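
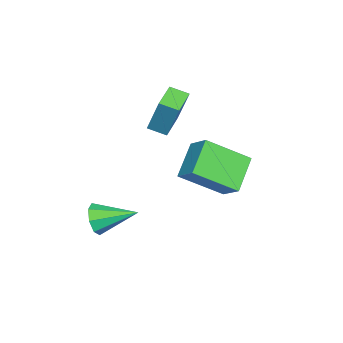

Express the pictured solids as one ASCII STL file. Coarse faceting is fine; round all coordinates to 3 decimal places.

solid 
facet normal 0.119 -0.940 -0.320
outer loop
vertex 2.37 -3.99 -3.971
vertex 2.019 -4.265 -3.295
vertex 1.756 -4.048 -4.029
endloop
endfacet
facet normal 0.009 0.658 -0.753
outer loop
vertex 2.37 -3.99 -3.971
vertex 1.756 -4.048 -4.029
vertex 1.801 -2.535 -2.705
endloop
endfacet
facet normal 0.119 -0.940 -0.320
outer loop
vertex 1.756 -4.048 -4.029
vertex 2.019 -4.265 -3.295
vertex 1.296 -4.233 -3.657
endloop
endfacet
facet normal -0.656 0.508 -0.558
outer loop
vertex 1.756 -4.048 -4.029
vertex 1.296 -4.233 -3.657
vertex 1.801 -2.535 -2.705
endloop
endfacet
facet normal 0.118 -0.940 -0.319
outer loop
vertex 1.296 -4.233 -3.657
vertex 2.019 -4.265 -3.295
vertex 1.259 -4.436 -3.073
endloop
endfacet
facet normal -0.963 0.268 0.032
outer loop
vertex 1.296 -4.233 -3.657
vertex 1.259 -4.436 -3.073
vertex 1.801 -2.535 -2.705
endloop
endfacet
facet normal 0.118 -0.940 -0.319
outer loop
vertex 1.259 -4.436 -3.073
vertex 2.019 -4.265 -3.295
vertex 1.668 -4.539 -2.618
endloop
endfacet
facet normal -0.733 0.078 0.676
outer loop
vertex 1.259 -4.436 -3.073
vertex 1.668 -4.539 -2.618
vertex 1.801 -2.535 -2.705
endloop
endfacet
facet normal 0.117 -0.940 -0.320
outer loop
vertex 1.668 -4.539 -2.618
vertex 2.019 -4.265 -3.295
vertex 2.283 -4.482 -2.56
endloop
endfacet
facet normal -0.098 0.050 0.994
outer loop
vertex 1.668 -4.539 -2.618
vertex 2.283 -4.482 -2.56
vertex 1.801 -2.535 -2.705
endloop
endfacet
facet normal 0.119 -0.940 -0.320
outer loop
vertex 2.283 -4.482 -2.56
vertex 2.019 -4.265 -3.295
vertex 2.743 -4.297 -2.932
endloop
endfacet
facet normal 0.566 0.200 0.800
outer loop
vertex 2.283 -4.482 -2.56
vertex 2.743 -4.297 -2.932
vertex 1.801 -2.535 -2.705
endloop
endfacet
facet normal 0.119 -0.940 -0.321
outer loop
vertex 2.743 -4.297 -2.932
vertex 2.019 -4.265 -3.295
vertex 2.779 -4.093 -3.516
endloop
endfacet
facet normal 0.874 0.440 0.208
outer loop
vertex 2.743 -4.297 -2.932
vertex 2.779 -4.093 -3.516
vertex 1.801 -2.535 -2.705
endloop
endfacet
facet normal 0.120 -0.940 -0.320
outer loop
vertex 2.779 -4.093 -3.516
vertex 2.019 -4.265 -3.295
vertex 2.37 -3.99 -3.971
endloop
endfacet
facet normal 0.643 0.630 -0.435
outer loop
vertex 2.779 -4.093 -3.516
vertex 2.37 -3.99 -3.971
vertex 1.801 -2.535 -2.705
endloop
endfacet
facet normal -0.983 0.046 0.179
outer loop
vertex -1.687 -2.233 2.719
vertex -1.7 -1.392 2.429
vertex -2.037 -2.846 0.954
endloop
endfacet
facet normal 0.015 -0.945 0.325
outer loop
vertex -0.7 -2.908 0.711
vertex -1.687 -2.233 2.719
vertex -2.037 -2.846 0.954
endloop
endfacet
facet normal -0.983 0.046 0.179
outer loop
vertex -2.037 -2.846 0.954
vertex -1.7 -1.392 2.429
vertex -2.05 -2.004 0.665
endloop
endfacet
facet normal -0.184 -0.322 -0.929
outer loop
vertex -2.05 -2.004 0.665
vertex -0.7 -2.908 0.711
vertex -2.037 -2.846 0.954
endloop
endfacet
facet normal 0.184 0.323 0.928
outer loop
vertex -1.687 -2.233 2.719
vertex -0.363 -1.454 2.186
vertex -1.7 -1.392 2.429
endloop
endfacet
facet normal 0.015 -0.946 0.325
outer loop
vertex -0.35 -2.296 2.475
vertex -1.687 -2.233 2.719
vertex -0.7 -2.908 0.711
endloop
endfacet
facet normal 0.185 0.322 0.929
outer loop
vertex -0.35 -2.296 2.475
vertex -0.363 -1.454 2.186
vertex -1.687 -2.233 2.719
endloop
endfacet
facet normal -0.015 0.946 -0.325
outer loop
vertex -1.7 -1.392 2.429
vertex -0.363 -1.454 2.186
vertex -2.05 -2.004 0.665
endloop
endfacet
facet normal -0.185 -0.323 -0.928
outer loop
vertex -0.713 -2.067 0.421
vertex -0.7 -2.908 0.711
vertex -2.05 -2.004 0.665
endloop
endfacet
facet normal -0.015 0.945 -0.325
outer loop
vertex -2.05 -2.004 0.665
vertex -0.363 -1.454 2.186
vertex -0.713 -2.067 0.421
endloop
endfacet
facet normal 0.983 -0.046 -0.179
outer loop
vertex -0.713 -2.067 0.421
vertex -0.35 -2.296 2.475
vertex -0.7 -2.908 0.711
endloop
endfacet
facet normal 0.983 -0.046 -0.179
outer loop
vertex -0.363 -1.454 2.186
vertex -0.35 -2.296 2.475
vertex -0.713 -2.067 0.421
endloop
endfacet
facet normal -0.501 -0.633 -0.590
outer loop
vertex 0.855 -0.623 1.109
vertex 0.143 1.055 -0.087
vertex 2.265 -0.768 0.067
endloop
endfacet
facet normal 0.326 -0.770 0.549
outer loop
vertex 2.877 0.005 0.787
vertex 0.855 -0.623 1.109
vertex 2.265 -0.768 0.067
endloop
endfacet
facet normal -0.501 -0.633 -0.590
outer loop
vertex 2.265 -0.768 0.067
vertex 0.143 1.055 -0.087
vertex 1.554 0.91 -1.129
endloop
endfacet
facet normal 0.801 -0.083 -0.592
outer loop
vertex 1.554 0.91 -1.129
vertex 2.877 0.005 0.787
vertex 2.265 -0.768 0.067
endloop
endfacet
facet normal -0.801 0.082 0.593
outer loop
vertex 0.855 -0.623 1.109
vertex 0.755 1.828 0.633
vertex 0.143 1.055 -0.087
endloop
endfacet
facet normal 0.326 -0.769 0.549
outer loop
vertex 1.466 0.15 1.829
vertex 0.855 -0.623 1.109
vertex 2.877 0.005 0.787
endloop
endfacet
facet normal -0.802 0.082 0.592
outer loop
vertex 1.466 0.15 1.829
vertex 0.755 1.828 0.633
vertex 0.855 -0.623 1.109
endloop
endfacet
facet normal -0.326 0.770 -0.549
outer loop
vertex 0.143 1.055 -0.087
vertex 0.755 1.828 0.633
vertex 1.554 0.91 -1.129
endloop
endfacet
facet normal 0.802 -0.082 -0.592
outer loop
vertex 2.165 1.683 -0.409
vertex 2.877 0.005 0.787
vertex 1.554 0.91 -1.129
endloop
endfacet
facet normal -0.327 0.769 -0.549
outer loop
vertex 1.554 0.91 -1.129
vertex 0.755 1.828 0.633
vertex 2.165 1.683 -0.409
endloop
endfacet
facet normal 0.501 0.633 0.590
outer loop
vertex 2.165 1.683 -0.409
vertex 1.466 0.15 1.829
vertex 2.877 0.005 0.787
endloop
endfacet
facet normal 0.501 0.633 0.590
outer loop
vertex 0.755 1.828 0.633
vertex 1.466 0.15 1.829
vertex 2.165 1.683 -0.409
endloop
endfacet

endsolid


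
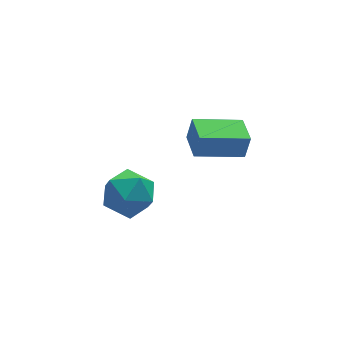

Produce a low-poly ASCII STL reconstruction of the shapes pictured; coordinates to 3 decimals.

solid 
facet normal 0.024 0.410 0.912
outer loop
vertex -2.306 2.406 1.302
vertex -3.265 1.793 1.603
vertex -2.195 1.335 1.78
endloop
endfacet
facet normal 0.681 0.356 0.640
outer loop
vertex -2.306 2.406 1.302
vertex -2.195 1.335 1.78
vertex -1.51 1.65 0.875
endloop
endfacet
facet normal 0.695 0.718 0.025
outer loop
vertex -2.306 2.406 1.302
vertex -1.51 1.65 0.875
vertex -2.157 2.302 0.138
endloop
endfacet
facet normal 0.046 0.995 -0.083
outer loop
vertex -2.306 2.406 1.302
vertex -2.157 2.302 0.138
vertex -3.242 2.39 0.588
endloop
endfacet
facet normal -0.369 0.805 0.465
outer loop
vertex -2.306 2.406 1.302
vertex -3.242 2.39 0.588
vertex -3.265 1.793 1.603
endloop
endfacet
facet normal 0.804 -0.332 0.493
outer loop
vertex -1.51 1.65 0.875
vertex -2.195 1.335 1.78
vertex -1.978 0.57 0.912
endloop
endfacet
facet normal -0.259 -0.245 0.934
outer loop
vertex -2.195 1.335 1.78
vertex -3.265 1.793 1.603
vertex -3.063 0.658 1.362
endloop
endfacet
facet normal -0.894 0.395 0.212
outer loop
vertex -3.265 1.793 1.603
vertex -3.242 2.39 0.588
vertex -3.71 1.31 0.625
endloop
endfacet
facet normal -0.223 0.703 -0.675
outer loop
vertex -3.242 2.39 0.588
vertex -2.157 2.302 0.138
vertex -3.025 1.625 -0.28
endloop
endfacet
facet normal 0.827 0.254 -0.502
outer loop
vertex -2.157 2.302 0.138
vertex -1.51 1.65 0.875
vertex -1.955 1.167 -0.103
endloop
endfacet
facet normal -0.046 -0.995 0.083
outer loop
vertex -2.914 0.554 0.198
vertex -1.978 0.57 0.912
vertex -3.063 0.658 1.362
endloop
endfacet
facet normal -0.695 -0.718 -0.025
outer loop
vertex -2.914 0.554 0.198
vertex -3.063 0.658 1.362
vertex -3.71 1.31 0.625
endloop
endfacet
facet normal -0.681 -0.356 -0.640
outer loop
vertex -2.914 0.554 0.198
vertex -3.71 1.31 0.625
vertex -3.025 1.625 -0.28
endloop
endfacet
facet normal -0.024 -0.410 -0.912
outer loop
vertex -2.914 0.554 0.198
vertex -3.025 1.625 -0.28
vertex -1.955 1.167 -0.103
endloop
endfacet
facet normal 0.369 -0.805 -0.465
outer loop
vertex -2.914 0.554 0.198
vertex -1.955 1.167 -0.103
vertex -1.978 0.57 0.912
endloop
endfacet
facet normal 0.223 -0.703 0.675
outer loop
vertex -3.063 0.658 1.362
vertex -1.978 0.57 0.912
vertex -2.195 1.335 1.78
endloop
endfacet
facet normal -0.827 -0.254 0.502
outer loop
vertex -3.71 1.31 0.625
vertex -3.063 0.658 1.362
vertex -3.265 1.793 1.603
endloop
endfacet
facet normal -0.804 0.332 -0.493
outer loop
vertex -3.025 1.625 -0.28
vertex -3.71 1.31 0.625
vertex -3.242 2.39 0.588
endloop
endfacet
facet normal 0.259 0.245 -0.934
outer loop
vertex -1.955 1.167 -0.103
vertex -3.025 1.625 -0.28
vertex -2.157 2.302 0.138
endloop
endfacet
facet normal 0.894 -0.395 -0.212
outer loop
vertex -1.978 0.57 0.912
vertex -1.955 1.167 -0.103
vertex -1.51 1.65 0.875
endloop
endfacet
facet normal -0.956 0.189 0.225
outer loop
vertex 0.567 2.096 2.507
vertex 0.795 3.4 2.378
vertex 0.307 2.037 1.45
endloop
endfacet
facet normal -0.172 -0.980 0.097
outer loop
vertex 2.305 1.64 0.982
vertex 0.567 2.096 2.507
vertex 0.307 2.037 1.45
endloop
endfacet
facet normal -0.956 0.190 0.224
outer loop
vertex 0.307 2.037 1.45
vertex 0.795 3.4 2.378
vertex 0.536 3.341 1.321
endloop
endfacet
facet normal -0.238 -0.054 -0.970
outer loop
vertex 0.536 3.341 1.321
vertex 2.305 1.64 0.982
vertex 0.307 2.037 1.45
endloop
endfacet
facet normal 0.238 0.054 0.970
outer loop
vertex 0.567 2.096 2.507
vertex 2.793 3.003 1.91
vertex 0.795 3.4 2.378
endloop
endfacet
facet normal -0.172 -0.980 0.097
outer loop
vertex 2.564 1.699 2.039
vertex 0.567 2.096 2.507
vertex 2.305 1.64 0.982
endloop
endfacet
facet normal 0.238 0.054 0.970
outer loop
vertex 2.564 1.699 2.039
vertex 2.793 3.003 1.91
vertex 0.567 2.096 2.507
endloop
endfacet
facet normal 0.172 0.980 -0.097
outer loop
vertex 0.795 3.4 2.378
vertex 2.793 3.003 1.91
vertex 0.536 3.341 1.321
endloop
endfacet
facet normal -0.238 -0.054 -0.970
outer loop
vertex 2.533 2.944 0.853
vertex 2.305 1.64 0.982
vertex 0.536 3.341 1.321
endloop
endfacet
facet normal 0.172 0.980 -0.097
outer loop
vertex 0.536 3.341 1.321
vertex 2.793 3.003 1.91
vertex 2.533 2.944 0.853
endloop
endfacet
facet normal 0.956 -0.189 -0.224
outer loop
vertex 2.533 2.944 0.853
vertex 2.564 1.699 2.039
vertex 2.305 1.64 0.982
endloop
endfacet
facet normal 0.956 -0.190 -0.224
outer loop
vertex 2.793 3.003 1.91
vertex 2.564 1.699 2.039
vertex 2.533 2.944 0.853
endloop
endfacet

endsolid


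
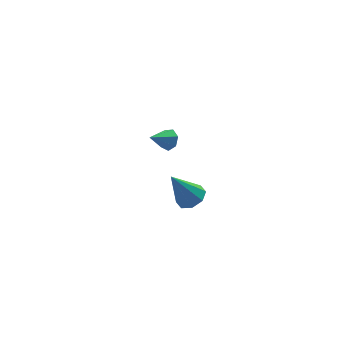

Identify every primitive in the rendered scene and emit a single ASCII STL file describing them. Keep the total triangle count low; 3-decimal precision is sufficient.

solid 
facet normal 0.814 0.150 -0.562
outer loop
vertex 2.331 -1.774 3.347
vertex 2.042 -1.959 2.879
vertex 2.086 -1.419 3.087
endloop
endfacet
facet normal -0.029 0.577 0.816
outer loop
vertex 2.331 -1.774 3.347
vertex 2.086 -1.419 3.087
vertex 1.058 -2.141 3.561
endloop
endfacet
facet normal 0.812 0.151 -0.564
outer loop
vertex 2.086 -1.419 3.087
vertex 2.042 -1.959 2.879
vertex 1.807 -1.471 2.671
endloop
endfacet
facet normal -0.489 0.843 0.223
outer loop
vertex 2.086 -1.419 3.087
vertex 1.807 -1.471 2.671
vertex 1.058 -2.141 3.561
endloop
endfacet
facet normal 0.812 0.151 -0.564
outer loop
vertex 1.807 -1.471 2.671
vertex 2.042 -1.959 2.879
vertex 1.705 -1.89 2.412
endloop
endfacet
facet normal -0.824 0.429 -0.370
outer loop
vertex 1.807 -1.471 2.671
vertex 1.705 -1.89 2.412
vertex 1.058 -2.141 3.561
endloop
endfacet
facet normal 0.812 0.151 -0.564
outer loop
vertex 1.705 -1.89 2.412
vertex 2.042 -1.959 2.879
vertex 1.857 -2.361 2.505
endloop
endfacet
facet normal -0.780 -0.354 -0.516
outer loop
vertex 1.705 -1.89 2.412
vertex 1.857 -2.361 2.505
vertex 1.058 -2.141 3.561
endloop
endfacet
facet normal 0.813 0.150 -0.563
outer loop
vertex 1.857 -2.361 2.505
vertex 2.042 -1.959 2.879
vertex 2.148 -2.529 2.88
endloop
endfacet
facet normal -0.391 -0.914 -0.106
outer loop
vertex 1.857 -2.361 2.505
vertex 2.148 -2.529 2.88
vertex 1.058 -2.141 3.561
endloop
endfacet
facet normal 0.813 0.150 -0.563
outer loop
vertex 2.148 -2.529 2.88
vertex 2.042 -1.959 2.879
vertex 2.359 -2.268 3.254
endloop
endfacet
facet normal 0.049 -0.832 0.553
outer loop
vertex 2.148 -2.529 2.88
vertex 2.359 -2.268 3.254
vertex 1.058 -2.141 3.561
endloop
endfacet
facet normal 0.813 0.152 -0.562
outer loop
vertex 2.359 -2.268 3.254
vertex 2.042 -1.959 2.879
vertex 2.331 -1.774 3.347
endloop
endfacet
facet normal 0.211 -0.169 0.963
outer loop
vertex 2.359 -2.268 3.254
vertex 2.331 -1.774 3.347
vertex 1.058 -2.141 3.561
endloop
endfacet
facet normal 0.471 -0.110 -0.875
outer loop
vertex 4.57 -0.432 -3.333
vertex 3.916 -0.179 -3.717
vertex 4.565 0.175 -3.412
endloop
endfacet
facet normal 0.662 0.102 0.742
outer loop
vertex 4.57 -0.432 -3.333
vertex 4.565 0.175 -3.412
vertex 2.984 0.039 -1.983
endloop
endfacet
facet normal 0.471 -0.111 -0.875
outer loop
vertex 4.565 0.175 -3.412
vertex 3.916 -0.179 -3.717
vertex 4.18 0.575 -3.67
endloop
endfacet
facet normal 0.415 0.740 0.529
outer loop
vertex 4.565 0.175 -3.412
vertex 4.18 0.575 -3.67
vertex 2.984 0.039 -1.983
endloop
endfacet
facet normal 0.470 -0.110 -0.876
outer loop
vertex 4.18 0.575 -3.67
vertex 3.916 -0.179 -3.717
vertex 3.639 0.533 -3.955
endloop
endfacet
facet normal -0.173 0.967 0.185
outer loop
vertex 4.18 0.575 -3.67
vertex 3.639 0.533 -3.955
vertex 2.984 0.039 -1.983
endloop
endfacet
facet normal 0.470 -0.110 -0.876
outer loop
vertex 3.639 0.533 -3.955
vertex 3.916 -0.179 -3.717
vertex 3.261 0.074 -4.1
endloop
endfacet
facet normal -0.755 0.650 -0.088
outer loop
vertex 3.639 0.533 -3.955
vertex 3.261 0.074 -4.1
vertex 2.984 0.039 -1.983
endloop
endfacet
facet normal 0.470 -0.110 -0.876
outer loop
vertex 3.261 0.074 -4.1
vertex 3.916 -0.179 -3.717
vertex 3.266 -0.533 -4.021
endloop
endfacet
facet normal -0.991 -0.025 -0.130
outer loop
vertex 3.261 0.074 -4.1
vertex 3.266 -0.533 -4.021
vertex 2.984 0.039 -1.983
endloop
endfacet
facet normal 0.470 -0.110 -0.876
outer loop
vertex 3.266 -0.533 -4.021
vertex 3.916 -0.179 -3.717
vertex 3.652 -0.933 -3.764
endloop
endfacet
facet normal -0.743 -0.664 0.083
outer loop
vertex 3.266 -0.533 -4.021
vertex 3.652 -0.933 -3.764
vertex 2.984 0.039 -1.983
endloop
endfacet
facet normal 0.471 -0.110 -0.875
outer loop
vertex 3.652 -0.933 -3.764
vertex 3.916 -0.179 -3.717
vertex 4.192 -0.891 -3.479
endloop
endfacet
facet normal -0.156 -0.890 0.427
outer loop
vertex 3.652 -0.933 -3.764
vertex 4.192 -0.891 -3.479
vertex 2.984 0.039 -1.983
endloop
endfacet
facet normal 0.471 -0.110 -0.875
outer loop
vertex 4.192 -0.891 -3.479
vertex 3.916 -0.179 -3.717
vertex 4.57 -0.432 -3.333
endloop
endfacet
facet normal 0.426 -0.573 0.700
outer loop
vertex 4.192 -0.891 -3.479
vertex 4.57 -0.432 -3.333
vertex 2.984 0.039 -1.983
endloop
endfacet

endsolid


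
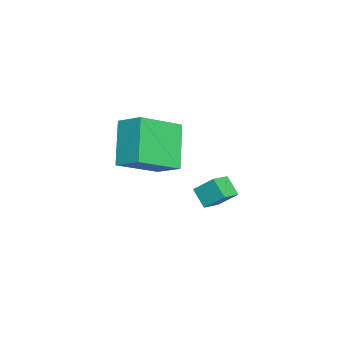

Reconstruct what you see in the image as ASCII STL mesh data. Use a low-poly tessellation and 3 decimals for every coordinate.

solid 
facet normal -0.846 0.440 -0.301
outer loop
vertex -2.751 2.682 -2.643
vertex -2.218 3.242 -3.323
vertex -2.903 1.824 -3.469
endloop
endfacet
facet normal -0.517 -0.544 0.660
outer loop
vertex -2.082 1.398 -3.177
vertex -2.751 2.682 -2.643
vertex -2.903 1.824 -3.469
endloop
endfacet
facet normal -0.846 0.440 -0.301
outer loop
vertex -2.903 1.824 -3.469
vertex -2.218 3.242 -3.323
vertex -2.37 2.384 -4.149
endloop
endfacet
facet normal -0.126 -0.715 -0.688
outer loop
vertex -2.37 2.384 -4.149
vertex -2.082 1.398 -3.177
vertex -2.903 1.824 -3.469
endloop
endfacet
facet normal 0.126 0.715 0.688
outer loop
vertex -2.751 2.682 -2.643
vertex -1.397 2.816 -3.031
vertex -2.218 3.242 -3.323
endloop
endfacet
facet normal -0.517 -0.544 0.660
outer loop
vertex -1.93 2.256 -2.351
vertex -2.751 2.682 -2.643
vertex -2.082 1.398 -3.177
endloop
endfacet
facet normal 0.126 0.715 0.688
outer loop
vertex -1.93 2.256 -2.351
vertex -1.397 2.816 -3.031
vertex -2.751 2.682 -2.643
endloop
endfacet
facet normal 0.517 0.544 -0.660
outer loop
vertex -2.218 3.242 -3.323
vertex -1.397 2.816 -3.031
vertex -2.37 2.384 -4.149
endloop
endfacet
facet normal -0.126 -0.715 -0.688
outer loop
vertex -1.549 1.958 -3.857
vertex -2.082 1.398 -3.177
vertex -2.37 2.384 -4.149
endloop
endfacet
facet normal 0.517 0.544 -0.660
outer loop
vertex -2.37 2.384 -4.149
vertex -1.397 2.816 -3.031
vertex -1.549 1.958 -3.857
endloop
endfacet
facet normal 0.846 -0.440 0.301
outer loop
vertex -1.549 1.958 -3.857
vertex -1.93 2.256 -2.351
vertex -2.082 1.398 -3.177
endloop
endfacet
facet normal 0.846 -0.440 0.301
outer loop
vertex -1.397 2.816 -3.031
vertex -1.93 2.256 -2.351
vertex -1.549 1.958 -3.857
endloop
endfacet
facet normal -0.666 -0.110 0.738
outer loop
vertex 0.703 -0.12 2.473
vertex -0.676 1.223 1.429
vertex 0.178 -1.145 1.847
endloop
endfacet
facet normal 0.630 -0.614 0.476
outer loop
vertex 1.636 -0.903 0.231
vertex 0.703 -0.12 2.473
vertex 0.178 -1.145 1.847
endloop
endfacet
facet normal -0.666 -0.110 0.738
outer loop
vertex 0.178 -1.145 1.847
vertex -0.676 1.223 1.429
vertex -1.201 0.199 0.803
endloop
endfacet
facet normal -0.400 -0.782 -0.478
outer loop
vertex -1.201 0.199 0.803
vertex 1.636 -0.903 0.231
vertex 0.178 -1.145 1.847
endloop
endfacet
facet normal 0.400 0.782 0.478
outer loop
vertex 0.703 -0.12 2.473
vertex 0.782 1.465 -0.187
vertex -0.676 1.223 1.429
endloop
endfacet
facet normal 0.629 -0.614 0.476
outer loop
vertex 2.161 0.121 0.857
vertex 0.703 -0.12 2.473
vertex 1.636 -0.903 0.231
endloop
endfacet
facet normal 0.400 0.782 0.478
outer loop
vertex 2.161 0.121 0.857
vertex 0.782 1.465 -0.187
vertex 0.703 -0.12 2.473
endloop
endfacet
facet normal -0.630 0.614 -0.476
outer loop
vertex -0.676 1.223 1.429
vertex 0.782 1.465 -0.187
vertex -1.201 0.199 0.803
endloop
endfacet
facet normal -0.400 -0.782 -0.478
outer loop
vertex 0.257 0.44 -0.813
vertex 1.636 -0.903 0.231
vertex -1.201 0.199 0.803
endloop
endfacet
facet normal -0.630 0.614 -0.477
outer loop
vertex -1.201 0.199 0.803
vertex 0.782 1.465 -0.187
vertex 0.257 0.44 -0.813
endloop
endfacet
facet normal 0.666 0.110 -0.738
outer loop
vertex 0.257 0.44 -0.813
vertex 2.161 0.121 0.857
vertex 1.636 -0.903 0.231
endloop
endfacet
facet normal 0.666 0.110 -0.738
outer loop
vertex 0.782 1.465 -0.187
vertex 2.161 0.121 0.857
vertex 0.257 0.44 -0.813
endloop
endfacet

endsolid


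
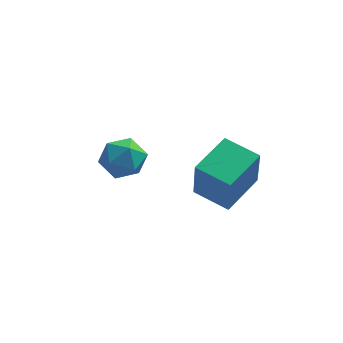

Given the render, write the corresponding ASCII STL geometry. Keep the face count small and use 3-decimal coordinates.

solid 
facet normal -0.764 0.439 -0.473
outer loop
vertex -1.657 1.986 -0.752
vertex -2.314 1.579 -0.07
vertex -1.892 2.503 0.107
endloop
endfacet
facet normal -0.166 0.824 -0.541
outer loop
vertex -1.657 1.986 -0.752
vertex -1.892 2.503 0.107
vertex -0.919 2.478 -0.229
endloop
endfacet
facet normal 0.327 0.413 -0.850
outer loop
vertex -1.657 1.986 -0.752
vertex -0.919 2.478 -0.229
vertex -0.738 1.54 -0.615
endloop
endfacet
facet normal 0.035 -0.226 -0.973
outer loop
vertex -1.657 1.986 -0.752
vertex -0.738 1.54 -0.615
vertex -1.601 0.984 -0.517
endloop
endfacet
facet normal -0.639 -0.209 -0.740
outer loop
vertex -1.657 1.986 -0.752
vertex -1.601 0.984 -0.517
vertex -2.314 1.579 -0.07
endloop
endfacet
facet normal 0.065 0.991 0.113
outer loop
vertex -0.919 2.478 -0.229
vertex -1.892 2.503 0.107
vertex -1.119 2.376 0.777
endloop
endfacet
facet normal -0.902 0.369 0.223
outer loop
vertex -1.892 2.503 0.107
vertex -2.314 1.579 -0.07
vertex -1.982 1.82 0.875
endloop
endfacet
facet normal -0.700 -0.683 -0.208
outer loop
vertex -2.314 1.579 -0.07
vertex -1.601 0.984 -0.517
vertex -1.801 0.882 0.489
endloop
endfacet
facet normal 0.391 -0.710 -0.586
outer loop
vertex -1.601 0.984 -0.517
vertex -0.738 1.54 -0.615
vertex -0.828 0.857 0.153
endloop
endfacet
facet normal 0.863 0.325 -0.386
outer loop
vertex -0.738 1.54 -0.615
vertex -0.919 2.478 -0.229
vertex -0.406 1.781 0.33
endloop
endfacet
facet normal -0.035 0.226 0.973
outer loop
vertex -1.063 1.374 1.012
vertex -1.119 2.376 0.777
vertex -1.982 1.82 0.875
endloop
endfacet
facet normal -0.327 -0.413 0.850
outer loop
vertex -1.063 1.374 1.012
vertex -1.982 1.82 0.875
vertex -1.801 0.882 0.489
endloop
endfacet
facet normal 0.166 -0.824 0.541
outer loop
vertex -1.063 1.374 1.012
vertex -1.801 0.882 0.489
vertex -0.828 0.857 0.153
endloop
endfacet
facet normal 0.764 -0.439 0.473
outer loop
vertex -1.063 1.374 1.012
vertex -0.828 0.857 0.153
vertex -0.406 1.781 0.33
endloop
endfacet
facet normal 0.639 0.209 0.740
outer loop
vertex -1.063 1.374 1.012
vertex -0.406 1.781 0.33
vertex -1.119 2.376 0.777
endloop
endfacet
facet normal -0.391 0.710 0.586
outer loop
vertex -1.982 1.82 0.875
vertex -1.119 2.376 0.777
vertex -1.892 2.503 0.107
endloop
endfacet
facet normal -0.863 -0.325 0.386
outer loop
vertex -1.801 0.882 0.489
vertex -1.982 1.82 0.875
vertex -2.314 1.579 -0.07
endloop
endfacet
facet normal -0.065 -0.991 -0.113
outer loop
vertex -0.828 0.857 0.153
vertex -1.801 0.882 0.489
vertex -1.601 0.984 -0.517
endloop
endfacet
facet normal 0.902 -0.369 -0.223
outer loop
vertex -0.406 1.781 0.33
vertex -0.828 0.857 0.153
vertex -0.738 1.54 -0.615
endloop
endfacet
facet normal 0.700 0.683 0.208
outer loop
vertex -1.119 2.376 0.777
vertex -0.406 1.781 0.33
vertex -0.919 2.478 -0.229
endloop
endfacet
facet normal -0.850 0.496 0.175
outer loop
vertex 1.621 -1.949 2.885
vertex 2.618 -0.383 3.29
vertex 1.544 -1.408 0.982
endloop
endfacet
facet normal -0.525 -0.824 -0.213
outer loop
vertex 2.862 -2.177 0.71
vertex 1.621 -1.949 2.885
vertex 1.544 -1.408 0.982
endloop
endfacet
facet normal -0.850 0.496 0.175
outer loop
vertex 1.544 -1.408 0.982
vertex 2.618 -0.383 3.29
vertex 2.541 0.158 1.386
endloop
endfacet
facet normal -0.039 0.273 -0.961
outer loop
vertex 2.541 0.158 1.386
vertex 2.862 -2.177 0.71
vertex 1.544 -1.408 0.982
endloop
endfacet
facet normal 0.039 -0.273 0.961
outer loop
vertex 1.621 -1.949 2.885
vertex 3.936 -1.152 3.018
vertex 2.618 -0.383 3.29
endloop
endfacet
facet normal -0.525 -0.824 -0.213
outer loop
vertex 2.939 -2.718 2.614
vertex 1.621 -1.949 2.885
vertex 2.862 -2.177 0.71
endloop
endfacet
facet normal 0.039 -0.273 0.961
outer loop
vertex 2.939 -2.718 2.614
vertex 3.936 -1.152 3.018
vertex 1.621 -1.949 2.885
endloop
endfacet
facet normal 0.525 0.824 0.213
outer loop
vertex 2.618 -0.383 3.29
vertex 3.936 -1.152 3.018
vertex 2.541 0.158 1.386
endloop
endfacet
facet normal -0.038 0.273 -0.961
outer loop
vertex 3.859 -0.611 1.115
vertex 2.862 -2.177 0.71
vertex 2.541 0.158 1.386
endloop
endfacet
facet normal 0.525 0.824 0.213
outer loop
vertex 2.541 0.158 1.386
vertex 3.936 -1.152 3.018
vertex 3.859 -0.611 1.115
endloop
endfacet
facet normal 0.850 -0.496 -0.175
outer loop
vertex 3.859 -0.611 1.115
vertex 2.939 -2.718 2.614
vertex 2.862 -2.177 0.71
endloop
endfacet
facet normal 0.850 -0.496 -0.175
outer loop
vertex 3.936 -1.152 3.018
vertex 2.939 -2.718 2.614
vertex 3.859 -0.611 1.115
endloop
endfacet

endsolid


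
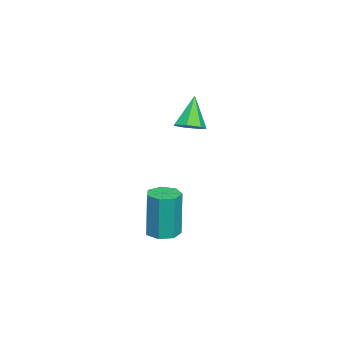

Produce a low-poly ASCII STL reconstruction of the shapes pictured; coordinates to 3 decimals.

solid 
facet normal 0.005 -0.016 -1.000
outer loop
vertex 0.149 0.131 -4.6
vertex -0.196 -0.284 -4.595
vertex -0.306 0.245 -4.604
endloop
endfacet
facet normal 0.243 0.970 -0.015
outer loop
vertex 0.149 0.131 -4.6
vertex -0.306 0.245 -4.604
vertex 0.142 0.159 -2.951
endloop
endfacet
facet normal 0.241 0.970 -0.015
outer loop
vertex 0.142 0.159 -2.951
vertex -0.306 0.245 -4.604
vertex -0.313 0.272 -2.954
endloop
endfacet
facet normal -0.002 0.017 1.000
outer loop
vertex 0.142 0.159 -2.951
vertex -0.313 0.272 -2.954
vertex -0.204 -0.256 -2.945
endloop
endfacet
facet normal 0.004 -0.016 -1.000
outer loop
vertex -0.306 0.245 -4.604
vertex -0.196 -0.284 -4.595
vertex -0.678 -0.04 -4.601
endloop
endfacet
facet normal -0.608 0.794 -0.016
outer loop
vertex -0.306 0.245 -4.604
vertex -0.678 -0.04 -4.601
vertex -0.313 0.272 -2.954
endloop
endfacet
facet normal -0.607 0.795 -0.016
outer loop
vertex -0.313 0.272 -2.954
vertex -0.678 -0.04 -4.601
vertex -0.685 -0.012 -2.951
endloop
endfacet
facet normal -0.004 0.016 1.000
outer loop
vertex -0.313 0.272 -2.954
vertex -0.685 -0.012 -2.951
vertex -0.204 -0.256 -2.945
endloop
endfacet
facet normal 0.004 -0.017 -1.000
outer loop
vertex -0.678 -0.04 -4.601
vertex -0.196 -0.284 -4.595
vertex -0.688 -0.508 -4.593
endloop
endfacet
facet normal -1.000 0.021 -0.005
outer loop
vertex -0.678 -0.04 -4.601
vertex -0.688 -0.508 -4.593
vertex -0.685 -0.012 -2.951
endloop
endfacet
facet normal -1.000 0.021 -0.005
outer loop
vertex -0.685 -0.012 -2.951
vertex -0.688 -0.508 -4.593
vertex -0.695 -0.481 -2.944
endloop
endfacet
facet normal -0.005 0.015 1.000
outer loop
vertex -0.685 -0.012 -2.951
vertex -0.695 -0.481 -2.944
vertex -0.204 -0.256 -2.945
endloop
endfacet
facet normal 0.003 -0.016 -1.000
outer loop
vertex -0.688 -0.508 -4.593
vertex -0.196 -0.284 -4.595
vertex -0.327 -0.808 -4.587
endloop
endfacet
facet normal -0.639 -0.769 0.010
outer loop
vertex -0.688 -0.508 -4.593
vertex -0.327 -0.808 -4.587
vertex -0.695 -0.481 -2.944
endloop
endfacet
facet normal -0.639 -0.769 0.010
outer loop
vertex -0.695 -0.481 -2.944
vertex -0.327 -0.808 -4.587
vertex -0.335 -0.78 -2.937
endloop
endfacet
facet normal -0.006 0.017 1.000
outer loop
vertex -0.695 -0.481 -2.944
vertex -0.335 -0.78 -2.937
vertex -0.204 -0.256 -2.945
endloop
endfacet
facet normal 0.006 -0.017 -1.000
outer loop
vertex -0.327 -0.808 -4.587
vertex -0.196 -0.284 -4.595
vertex 0.132 -0.713 -4.586
endloop
endfacet
facet normal 0.203 -0.979 0.018
outer loop
vertex -0.327 -0.808 -4.587
vertex 0.132 -0.713 -4.586
vertex -0.335 -0.78 -2.937
endloop
endfacet
facet normal 0.203 -0.979 0.018
outer loop
vertex -0.335 -0.78 -2.937
vertex 0.132 -0.713 -4.586
vertex 0.124 -0.685 -2.937
endloop
endfacet
facet normal -0.003 0.016 1.000
outer loop
vertex -0.335 -0.78 -2.937
vertex 0.124 -0.685 -2.937
vertex -0.204 -0.256 -2.945
endloop
endfacet
facet normal 0.005 -0.017 -1.000
outer loop
vertex 0.132 -0.713 -4.586
vertex -0.196 -0.284 -4.595
vertex 0.343 -0.295 -4.592
endloop
endfacet
facet normal 0.893 -0.450 0.012
outer loop
vertex 0.132 -0.713 -4.586
vertex 0.343 -0.295 -4.592
vertex 0.124 -0.685 -2.937
endloop
endfacet
facet normal 0.892 -0.452 0.011
outer loop
vertex 0.124 -0.685 -2.937
vertex 0.343 -0.295 -4.592
vertex 0.336 -0.267 -2.943
endloop
endfacet
facet normal -0.003 0.016 1.000
outer loop
vertex 0.124 -0.685 -2.937
vertex 0.336 -0.267 -2.943
vertex -0.204 -0.256 -2.945
endloop
endfacet
facet normal 0.005 -0.016 -1.000
outer loop
vertex 0.343 -0.295 -4.592
vertex -0.196 -0.284 -4.595
vertex 0.149 0.131 -4.6
endloop
endfacet
facet normal 0.910 0.414 -0.003
outer loop
vertex 0.343 -0.295 -4.592
vertex 0.149 0.131 -4.6
vertex 0.336 -0.267 -2.943
endloop
endfacet
facet normal 0.910 0.414 -0.003
outer loop
vertex 0.336 -0.267 -2.943
vertex 0.149 0.131 -4.6
vertex 0.142 0.159 -2.951
endloop
endfacet
facet normal -0.003 0.017 1.000
outer loop
vertex 0.336 -0.267 -2.943
vertex 0.142 0.159 -2.951
vertex -0.204 -0.256 -2.945
endloop
endfacet
facet normal 0.508 -0.008 -0.861
outer loop
vertex -1.154 0.626 -0.527
vertex -1.415 0.214 -0.677
vertex -1.529 0.706 -0.749
endloop
endfacet
facet normal -0.032 0.922 0.386
outer loop
vertex -1.154 0.626 -0.527
vertex -1.529 0.706 -0.749
vertex -2.025 0.226 0.357
endloop
endfacet
facet normal 0.509 -0.008 -0.861
outer loop
vertex -1.529 0.706 -0.749
vertex -1.415 0.214 -0.677
vertex -1.818 0.415 -0.917
endloop
endfacet
facet normal -0.707 0.707 -0.010
outer loop
vertex -1.529 0.706 -0.749
vertex -1.818 0.415 -0.917
vertex -2.025 0.226 0.357
endloop
endfacet
facet normal 0.508 -0.010 -0.861
outer loop
vertex -1.818 0.415 -0.917
vertex -1.415 0.214 -0.677
vertex -1.803 -0.027 -0.903
endloop
endfacet
facet normal -0.985 -0.039 -0.166
outer loop
vertex -1.818 0.415 -0.917
vertex -1.803 -0.027 -0.903
vertex -2.025 0.226 0.357
endloop
endfacet
facet normal 0.508 -0.010 -0.861
outer loop
vertex -1.803 -0.027 -0.903
vertex -1.415 0.214 -0.677
vertex -1.496 -0.287 -0.719
endloop
endfacet
facet normal -0.658 -0.752 0.035
outer loop
vertex -1.803 -0.027 -0.903
vertex -1.496 -0.287 -0.719
vertex -2.025 0.226 0.357
endloop
endfacet
facet normal 0.509 -0.010 -0.861
outer loop
vertex -1.496 -0.287 -0.719
vertex -1.415 0.214 -0.677
vertex -1.128 -0.17 -0.503
endloop
endfacet
facet normal 0.027 -0.897 0.441
outer loop
vertex -1.496 -0.287 -0.719
vertex -1.128 -0.17 -0.503
vertex -2.025 0.226 0.357
endloop
endfacet
facet normal 0.508 -0.010 -0.861
outer loop
vertex -1.128 -0.17 -0.503
vertex -1.415 0.214 -0.677
vertex -0.976 0.236 -0.418
endloop
endfacet
facet normal 0.556 -0.364 0.747
outer loop
vertex -1.128 -0.17 -0.503
vertex -0.976 0.236 -0.418
vertex -2.025 0.226 0.357
endloop
endfacet
facet normal 0.508 -0.009 -0.861
outer loop
vertex -0.976 0.236 -0.418
vertex -1.415 0.214 -0.677
vertex -1.154 0.626 -0.527
endloop
endfacet
facet normal 0.530 0.444 0.723
outer loop
vertex -0.976 0.236 -0.418
vertex -1.154 0.626 -0.527
vertex -2.025 0.226 0.357
endloop
endfacet

endsolid


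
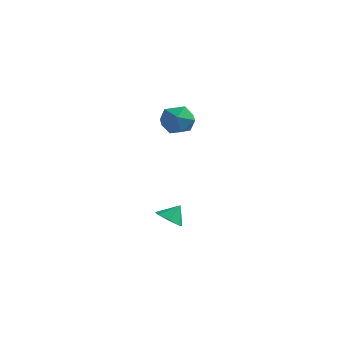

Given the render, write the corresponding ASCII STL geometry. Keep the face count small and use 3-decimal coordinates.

solid 
facet normal -0.295 -0.551 -0.780
outer loop
vertex -0.93 0.834 -3.973
vertex -1.757 1.048 -3.811
vertex -1.181 1.457 -4.318
endloop
endfacet
facet normal 0.905 0.416 0.093
outer loop
vertex -0.93 0.834 -3.973
vertex -1.181 1.457 -4.318
vertex -1.423 1.672 -2.929
endloop
endfacet
facet normal -0.296 -0.551 -0.780
outer loop
vertex -1.181 1.457 -4.318
vertex -1.757 1.048 -3.811
vertex -1.866 1.772 -4.281
endloop
endfacet
facet normal 0.414 0.908 -0.068
outer loop
vertex -1.181 1.457 -4.318
vertex -1.866 1.772 -4.281
vertex -1.423 1.672 -2.929
endloop
endfacet
facet normal -0.296 -0.551 -0.780
outer loop
vertex -1.866 1.772 -4.281
vertex -1.757 1.048 -3.811
vertex -2.469 1.542 -3.89
endloop
endfacet
facet normal -0.262 0.952 0.156
outer loop
vertex -1.866 1.772 -4.281
vertex -2.469 1.542 -3.89
vertex -1.423 1.672 -2.929
endloop
endfacet
facet normal -0.297 -0.552 -0.779
outer loop
vertex -2.469 1.542 -3.89
vertex -1.757 1.048 -3.811
vertex -2.536 0.94 -3.438
endloop
endfacet
facet normal -0.613 0.517 0.597
outer loop
vertex -2.469 1.542 -3.89
vertex -2.536 0.94 -3.438
vertex -1.423 1.672 -2.929
endloop
endfacet
facet normal -0.296 -0.553 -0.779
outer loop
vertex -2.536 0.94 -3.438
vertex -1.757 1.048 -3.811
vertex -2.016 0.42 -3.267
endloop
endfacet
facet normal -0.375 -0.072 0.924
outer loop
vertex -2.536 0.94 -3.438
vertex -2.016 0.42 -3.267
vertex -1.423 1.672 -2.929
endloop
endfacet
facet normal -0.296 -0.553 -0.779
outer loop
vertex -2.016 0.42 -3.267
vertex -1.757 1.048 -3.811
vertex -1.302 0.373 -3.505
endloop
endfacet
facet normal 0.272 -0.369 0.889
outer loop
vertex -2.016 0.42 -3.267
vertex -1.302 0.373 -3.505
vertex -1.423 1.672 -2.929
endloop
endfacet
facet normal -0.296 -0.553 -0.779
outer loop
vertex -1.302 0.373 -3.505
vertex -1.757 1.048 -3.811
vertex -0.93 0.834 -3.973
endloop
endfacet
facet normal 0.841 -0.152 0.519
outer loop
vertex -1.302 0.373 -3.505
vertex -0.93 0.834 -3.973
vertex -1.423 1.672 -2.929
endloop
endfacet
facet normal -0.294 0.954 0.053
outer loop
vertex -1.823 2.016 2.916
vertex -1.961 1.915 3.975
vertex -1.013 2.229 3.586
endloop
endfacet
facet normal 0.171 0.861 -0.480
outer loop
vertex -1.823 2.016 2.916
vertex -1.013 2.229 3.586
vertex -0.83 1.687 2.679
endloop
endfacet
facet normal -0.098 0.369 -0.924
outer loop
vertex -1.823 2.016 2.916
vertex -0.83 1.687 2.679
vertex -1.666 1.037 2.508
endloop
endfacet
facet normal -0.730 0.160 -0.665
outer loop
vertex -1.823 2.016 2.916
vertex -1.666 1.037 2.508
vertex -2.365 1.178 3.309
endloop
endfacet
facet normal -0.851 0.522 -0.061
outer loop
vertex -1.823 2.016 2.916
vertex -2.365 1.178 3.309
vertex -1.961 1.915 3.975
endloop
endfacet
facet normal 0.774 0.600 -0.202
outer loop
vertex -0.83 1.687 2.679
vertex -1.013 2.229 3.586
vertex -0.355 1.382 3.591
endloop
endfacet
facet normal 0.022 0.752 0.659
outer loop
vertex -1.013 2.229 3.586
vertex -1.961 1.915 3.975
vertex -1.054 1.523 4.392
endloop
endfacet
facet normal -0.878 0.052 0.475
outer loop
vertex -1.961 1.915 3.975
vertex -2.365 1.178 3.309
vertex -1.89 0.873 4.221
endloop
endfacet
facet normal -0.682 -0.533 -0.501
outer loop
vertex -2.365 1.178 3.309
vertex -1.666 1.037 2.508
vertex -1.707 0.331 3.314
endloop
endfacet
facet normal 0.339 -0.194 -0.920
outer loop
vertex -1.666 1.037 2.508
vertex -0.83 1.687 2.679
vertex -0.759 0.645 2.925
endloop
endfacet
facet normal 0.730 -0.160 0.665
outer loop
vertex -0.897 0.544 3.984
vertex -0.355 1.382 3.591
vertex -1.054 1.523 4.392
endloop
endfacet
facet normal 0.098 -0.369 0.924
outer loop
vertex -0.897 0.544 3.984
vertex -1.054 1.523 4.392
vertex -1.89 0.873 4.221
endloop
endfacet
facet normal -0.171 -0.861 0.480
outer loop
vertex -0.897 0.544 3.984
vertex -1.89 0.873 4.221
vertex -1.707 0.331 3.314
endloop
endfacet
facet normal 0.294 -0.954 -0.053
outer loop
vertex -0.897 0.544 3.984
vertex -1.707 0.331 3.314
vertex -0.759 0.645 2.925
endloop
endfacet
facet normal 0.851 -0.522 0.061
outer loop
vertex -0.897 0.544 3.984
vertex -0.759 0.645 2.925
vertex -0.355 1.382 3.591
endloop
endfacet
facet normal 0.682 0.533 0.501
outer loop
vertex -1.054 1.523 4.392
vertex -0.355 1.382 3.591
vertex -1.013 2.229 3.586
endloop
endfacet
facet normal -0.339 0.194 0.920
outer loop
vertex -1.89 0.873 4.221
vertex -1.054 1.523 4.392
vertex -1.961 1.915 3.975
endloop
endfacet
facet normal -0.774 -0.600 0.202
outer loop
vertex -1.707 0.331 3.314
vertex -1.89 0.873 4.221
vertex -2.365 1.178 3.309
endloop
endfacet
facet normal -0.022 -0.752 -0.659
outer loop
vertex -0.759 0.645 2.925
vertex -1.707 0.331 3.314
vertex -1.666 1.037 2.508
endloop
endfacet
facet normal 0.878 -0.052 -0.475
outer loop
vertex -0.355 1.382 3.591
vertex -0.759 0.645 2.925
vertex -0.83 1.687 2.679
endloop
endfacet

endsolid


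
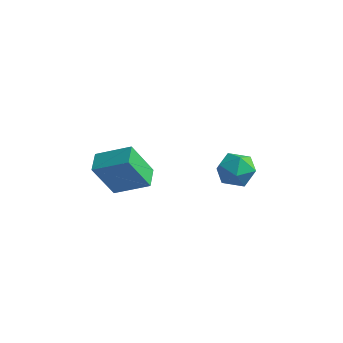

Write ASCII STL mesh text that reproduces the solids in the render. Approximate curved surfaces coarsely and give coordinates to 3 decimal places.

solid 
facet normal 0.136 0.973 -0.187
outer loop
vertex 3.914 3.399 -2.917
vertex 3.137 3.542 -2.738
vertex 3.699 3.575 -2.156
endloop
endfacet
facet normal 0.738 0.673 0.053
outer loop
vertex 3.914 3.399 -2.917
vertex 3.699 3.575 -2.156
vertex 4.242 2.991 -2.299
endloop
endfacet
facet normal 0.910 0.140 -0.390
outer loop
vertex 3.914 3.399 -2.917
vertex 4.242 2.991 -2.299
vertex 4.015 2.598 -2.969
endloop
endfacet
facet normal 0.415 0.111 -0.903
outer loop
vertex 3.914 3.399 -2.917
vertex 4.015 2.598 -2.969
vertex 3.333 2.938 -3.241
endloop
endfacet
facet normal -0.064 0.626 -0.777
outer loop
vertex 3.914 3.399 -2.917
vertex 3.333 2.938 -3.241
vertex 3.137 3.542 -2.738
endloop
endfacet
facet normal 0.603 0.391 0.695
outer loop
vertex 4.242 2.991 -2.299
vertex 3.699 3.575 -2.156
vertex 3.667 2.882 -1.739
endloop
endfacet
facet normal -0.371 0.876 0.308
outer loop
vertex 3.699 3.575 -2.156
vertex 3.137 3.542 -2.738
vertex 2.985 3.222 -2.011
endloop
endfacet
facet normal -0.692 0.316 -0.649
outer loop
vertex 3.137 3.542 -2.738
vertex 3.333 2.938 -3.241
vertex 2.758 2.829 -2.681
endloop
endfacet
facet normal 0.082 -0.517 -0.852
outer loop
vertex 3.333 2.938 -3.241
vertex 4.015 2.598 -2.969
vertex 3.301 2.245 -2.824
endloop
endfacet
facet normal 0.882 -0.471 -0.023
outer loop
vertex 4.015 2.598 -2.969
vertex 4.242 2.991 -2.299
vertex 3.863 2.278 -2.242
endloop
endfacet
facet normal -0.415 -0.111 0.903
outer loop
vertex 3.086 2.421 -2.063
vertex 3.667 2.882 -1.739
vertex 2.985 3.222 -2.011
endloop
endfacet
facet normal -0.910 -0.140 0.390
outer loop
vertex 3.086 2.421 -2.063
vertex 2.985 3.222 -2.011
vertex 2.758 2.829 -2.681
endloop
endfacet
facet normal -0.738 -0.673 -0.053
outer loop
vertex 3.086 2.421 -2.063
vertex 2.758 2.829 -2.681
vertex 3.301 2.245 -2.824
endloop
endfacet
facet normal -0.136 -0.973 0.187
outer loop
vertex 3.086 2.421 -2.063
vertex 3.301 2.245 -2.824
vertex 3.863 2.278 -2.242
endloop
endfacet
facet normal 0.064 -0.626 0.777
outer loop
vertex 3.086 2.421 -2.063
vertex 3.863 2.278 -2.242
vertex 3.667 2.882 -1.739
endloop
endfacet
facet normal -0.082 0.517 0.852
outer loop
vertex 2.985 3.222 -2.011
vertex 3.667 2.882 -1.739
vertex 3.699 3.575 -2.156
endloop
endfacet
facet normal -0.882 0.471 0.023
outer loop
vertex 2.758 2.829 -2.681
vertex 2.985 3.222 -2.011
vertex 3.137 3.542 -2.738
endloop
endfacet
facet normal -0.603 -0.391 -0.695
outer loop
vertex 3.301 2.245 -2.824
vertex 2.758 2.829 -2.681
vertex 3.333 2.938 -3.241
endloop
endfacet
facet normal 0.371 -0.876 -0.308
outer loop
vertex 3.863 2.278 -2.242
vertex 3.301 2.245 -2.824
vertex 4.015 2.598 -2.969
endloop
endfacet
facet normal 0.692 -0.316 0.649
outer loop
vertex 3.667 2.882 -1.739
vertex 3.863 2.278 -2.242
vertex 4.242 2.991 -2.299
endloop
endfacet
facet normal -0.855 -0.294 -0.428
outer loop
vertex 0.824 -2.159 -0.112
vertex 0.485 -1.421 0.059
vertex 1.326 -1.607 -1.494
endloop
endfacet
facet normal 0.409 -0.889 -0.207
outer loop
vertex 2.515 -1.199 -0.899
vertex 0.824 -2.159 -0.112
vertex 1.326 -1.607 -1.494
endloop
endfacet
facet normal -0.855 -0.293 -0.428
outer loop
vertex 1.326 -1.607 -1.494
vertex 0.485 -1.421 0.059
vertex 0.987 -0.869 -1.322
endloop
endfacet
facet normal 0.320 0.352 -0.880
outer loop
vertex 0.987 -0.869 -1.322
vertex 2.515 -1.199 -0.899
vertex 1.326 -1.607 -1.494
endloop
endfacet
facet normal -0.320 -0.351 0.880
outer loop
vertex 0.824 -2.159 -0.112
vertex 1.674 -1.013 0.654
vertex 0.485 -1.421 0.059
endloop
endfacet
facet normal 0.408 -0.889 -0.207
outer loop
vertex 2.013 -1.751 0.482
vertex 0.824 -2.159 -0.112
vertex 2.515 -1.199 -0.899
endloop
endfacet
facet normal -0.319 -0.352 0.880
outer loop
vertex 2.013 -1.751 0.482
vertex 1.674 -1.013 0.654
vertex 0.824 -2.159 -0.112
endloop
endfacet
facet normal -0.409 0.889 0.207
outer loop
vertex 0.485 -1.421 0.059
vertex 1.674 -1.013 0.654
vertex 0.987 -0.869 -1.322
endloop
endfacet
facet normal 0.319 0.351 -0.880
outer loop
vertex 2.176 -0.461 -0.728
vertex 2.515 -1.199 -0.899
vertex 0.987 -0.869 -1.322
endloop
endfacet
facet normal -0.408 0.889 0.207
outer loop
vertex 0.987 -0.869 -1.322
vertex 1.674 -1.013 0.654
vertex 2.176 -0.461 -0.728
endloop
endfacet
facet normal 0.855 0.293 0.428
outer loop
vertex 2.176 -0.461 -0.728
vertex 2.013 -1.751 0.482
vertex 2.515 -1.199 -0.899
endloop
endfacet
facet normal 0.855 0.293 0.428
outer loop
vertex 1.674 -1.013 0.654
vertex 2.013 -1.751 0.482
vertex 2.176 -0.461 -0.728
endloop
endfacet

endsolid


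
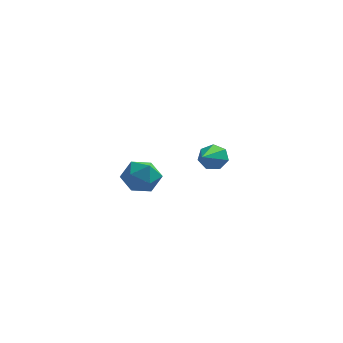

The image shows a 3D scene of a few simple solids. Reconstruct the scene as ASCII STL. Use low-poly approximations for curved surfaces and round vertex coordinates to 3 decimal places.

solid 
facet normal -0.197 -0.311 0.930
outer loop
vertex -4.318 -1.103 -0.145
vertex -4.233 -1.952 -0.411
vertex -3.52 -1.505 -0.11
endloop
endfacet
facet normal 0.123 0.327 0.937
outer loop
vertex -4.318 -1.103 -0.145
vertex -3.52 -1.505 -0.11
vertex -3.583 -0.661 -0.396
endloop
endfacet
facet normal -0.278 0.781 0.560
outer loop
vertex -4.318 -1.103 -0.145
vertex -3.583 -0.661 -0.396
vertex -4.334 -0.586 -0.874
endloop
endfacet
facet normal -0.848 0.424 0.319
outer loop
vertex -4.318 -1.103 -0.145
vertex -4.334 -0.586 -0.874
vertex -4.736 -1.384 -0.883
endloop
endfacet
facet normal -0.798 -0.251 0.548
outer loop
vertex -4.318 -1.103 -0.145
vertex -4.736 -1.384 -0.883
vertex -4.233 -1.952 -0.411
endloop
endfacet
facet normal 0.752 0.261 0.606
outer loop
vertex -3.583 -0.661 -0.396
vertex -3.52 -1.505 -0.11
vertex -3.044 -1.236 -0.817
endloop
endfacet
facet normal 0.233 -0.771 0.593
outer loop
vertex -3.52 -1.505 -0.11
vertex -4.233 -1.952 -0.411
vertex -3.446 -2.034 -0.826
endloop
endfacet
facet normal -0.738 -0.674 -0.024
outer loop
vertex -4.233 -1.952 -0.411
vertex -4.736 -1.384 -0.883
vertex -4.197 -1.959 -1.304
endloop
endfacet
facet normal -0.819 0.417 -0.393
outer loop
vertex -4.736 -1.384 -0.883
vertex -4.334 -0.586 -0.874
vertex -4.26 -1.115 -1.59
endloop
endfacet
facet normal 0.102 0.995 -0.004
outer loop
vertex -4.334 -0.586 -0.874
vertex -3.583 -0.661 -0.396
vertex -3.547 -0.668 -1.289
endloop
endfacet
facet normal 0.848 -0.424 -0.319
outer loop
vertex -3.462 -1.517 -1.555
vertex -3.044 -1.236 -0.817
vertex -3.446 -2.034 -0.826
endloop
endfacet
facet normal 0.278 -0.781 -0.560
outer loop
vertex -3.462 -1.517 -1.555
vertex -3.446 -2.034 -0.826
vertex -4.197 -1.959 -1.304
endloop
endfacet
facet normal -0.123 -0.327 -0.937
outer loop
vertex -3.462 -1.517 -1.555
vertex -4.197 -1.959 -1.304
vertex -4.26 -1.115 -1.59
endloop
endfacet
facet normal 0.197 0.311 -0.930
outer loop
vertex -3.462 -1.517 -1.555
vertex -4.26 -1.115 -1.59
vertex -3.547 -0.668 -1.289
endloop
endfacet
facet normal 0.798 0.251 -0.548
outer loop
vertex -3.462 -1.517 -1.555
vertex -3.547 -0.668 -1.289
vertex -3.044 -1.236 -0.817
endloop
endfacet
facet normal 0.819 -0.417 0.393
outer loop
vertex -3.446 -2.034 -0.826
vertex -3.044 -1.236 -0.817
vertex -3.52 -1.505 -0.11
endloop
endfacet
facet normal -0.102 -0.995 0.004
outer loop
vertex -4.197 -1.959 -1.304
vertex -3.446 -2.034 -0.826
vertex -4.233 -1.952 -0.411
endloop
endfacet
facet normal -0.752 -0.261 -0.606
outer loop
vertex -4.26 -1.115 -1.59
vertex -4.197 -1.959 -1.304
vertex -4.736 -1.384 -0.883
endloop
endfacet
facet normal -0.233 0.771 -0.593
outer loop
vertex -3.547 -0.668 -1.289
vertex -4.26 -1.115 -1.59
vertex -4.334 -0.586 -0.874
endloop
endfacet
facet normal 0.738 0.674 0.024
outer loop
vertex -3.044 -1.236 -0.817
vertex -3.547 -0.668 -1.289
vertex -3.583 -0.661 -0.396
endloop
endfacet
facet normal 0.139 0.880 -0.454
outer loop
vertex -1.089 4.698 -2.251
vertex -1.613 4.553 -2.692
vertex -1.642 4.877 -2.073
endloop
endfacet
facet normal 0.336 0.107 0.936
outer loop
vertex -1.089 4.698 -2.251
vertex -1.642 4.877 -2.073
vertex -1.907 2.687 -1.728
endloop
endfacet
facet normal 0.139 0.880 -0.454
outer loop
vertex -1.642 4.877 -2.073
vertex -1.613 4.553 -2.692
vertex -2.172 4.812 -2.361
endloop
endfacet
facet normal -0.487 0.193 0.852
outer loop
vertex -1.642 4.877 -2.073
vertex -2.172 4.812 -2.361
vertex -1.907 2.687 -1.728
endloop
endfacet
facet normal 0.138 0.879 -0.456
outer loop
vertex -2.172 4.812 -2.361
vertex -1.613 4.553 -2.692
vertex -2.282 4.551 -2.898
endloop
endfacet
facet normal -0.973 -0.054 0.226
outer loop
vertex -2.172 4.812 -2.361
vertex -2.282 4.551 -2.898
vertex -1.907 2.687 -1.728
endloop
endfacet
facet normal 0.137 0.880 -0.454
outer loop
vertex -2.282 4.551 -2.898
vertex -1.613 4.553 -2.692
vertex -1.888 4.292 -3.281
endloop
endfacet
facet normal -0.757 -0.450 -0.474
outer loop
vertex -2.282 4.551 -2.898
vertex -1.888 4.292 -3.281
vertex -1.907 2.687 -1.728
endloop
endfacet
facet normal 0.140 0.880 -0.455
outer loop
vertex -1.888 4.292 -3.281
vertex -1.613 4.553 -2.692
vertex -1.286 4.228 -3.22
endloop
endfacet
facet normal -0.001 -0.695 -0.719
outer loop
vertex -1.888 4.292 -3.281
vertex -1.286 4.228 -3.22
vertex -1.907 2.687 -1.728
endloop
endfacet
facet normal 0.140 0.880 -0.455
outer loop
vertex -1.286 4.228 -3.22
vertex -1.613 4.553 -2.692
vertex -0.931 4.409 -2.761
endloop
endfacet
facet normal 0.727 -0.606 -0.323
outer loop
vertex -1.286 4.228 -3.22
vertex -0.931 4.409 -2.761
vertex -1.907 2.687 -1.728
endloop
endfacet
facet normal 0.140 0.879 -0.455
outer loop
vertex -0.931 4.409 -2.761
vertex -1.613 4.553 -2.692
vertex -1.089 4.698 -2.251
endloop
endfacet
facet normal 0.876 -0.249 0.413
outer loop
vertex -0.931 4.409 -2.761
vertex -1.089 4.698 -2.251
vertex -1.907 2.687 -1.728
endloop
endfacet

endsolid


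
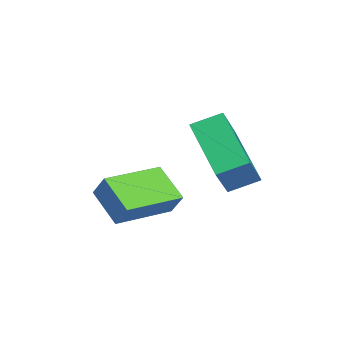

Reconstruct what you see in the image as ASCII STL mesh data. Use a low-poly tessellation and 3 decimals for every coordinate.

solid 
facet normal -0.789 -0.363 0.496
outer loop
vertex 0.469 -3.459 -2.49
vertex -0.472 -1.733 -2.723
vertex 0.13 -3.745 -3.239
endloop
endfacet
facet normal 0.475 -0.872 0.118
outer loop
vertex 1.212 -3.247 -3.917
vertex 0.469 -3.459 -2.49
vertex 0.13 -3.745 -3.239
endloop
endfacet
facet normal -0.790 -0.363 0.495
outer loop
vertex 0.13 -3.745 -3.239
vertex -0.472 -1.733 -2.723
vertex -0.81 -2.018 -3.472
endloop
endfacet
facet normal -0.389 -0.328 -0.861
outer loop
vertex -0.81 -2.018 -3.472
vertex 1.212 -3.247 -3.917
vertex 0.13 -3.745 -3.239
endloop
endfacet
facet normal 0.389 0.328 0.861
outer loop
vertex 0.469 -3.459 -2.49
vertex 0.61 -1.235 -3.401
vertex -0.472 -1.733 -2.723
endloop
endfacet
facet normal 0.475 -0.872 0.118
outer loop
vertex 1.55 -2.962 -3.168
vertex 0.469 -3.459 -2.49
vertex 1.212 -3.247 -3.917
endloop
endfacet
facet normal 0.389 0.328 0.861
outer loop
vertex 1.55 -2.962 -3.168
vertex 0.61 -1.235 -3.401
vertex 0.469 -3.459 -2.49
endloop
endfacet
facet normal -0.475 0.872 -0.117
outer loop
vertex -0.472 -1.733 -2.723
vertex 0.61 -1.235 -3.401
vertex -0.81 -2.018 -3.472
endloop
endfacet
facet normal -0.389 -0.328 -0.861
outer loop
vertex 0.271 -1.521 -4.15
vertex 1.212 -3.247 -3.917
vertex -0.81 -2.018 -3.472
endloop
endfacet
facet normal -0.475 0.872 -0.118
outer loop
vertex -0.81 -2.018 -3.472
vertex 0.61 -1.235 -3.401
vertex 0.271 -1.521 -4.15
endloop
endfacet
facet normal 0.789 0.364 -0.495
outer loop
vertex 0.271 -1.521 -4.15
vertex 1.55 -2.962 -3.168
vertex 1.212 -3.247 -3.917
endloop
endfacet
facet normal 0.789 0.363 -0.496
outer loop
vertex 0.61 -1.235 -3.401
vertex 1.55 -2.962 -3.168
vertex 0.271 -1.521 -4.15
endloop
endfacet
facet normal -0.515 0.322 -0.794
outer loop
vertex -1.223 -0.396 -2.246
vertex -1.23 0.576 -1.848
vertex 0.637 0.04 -3.276
endloop
endfacet
facet normal 0.007 -0.925 -0.379
outer loop
vertex 1.43 -0.456 -2.052
vertex -1.223 -0.396 -2.246
vertex 0.637 0.04 -3.276
endloop
endfacet
facet normal -0.515 0.321 -0.794
outer loop
vertex 0.637 0.04 -3.276
vertex -1.23 0.576 -1.848
vertex 0.629 1.011 -2.878
endloop
endfacet
facet normal 0.857 0.201 -0.474
outer loop
vertex 0.629 1.011 -2.878
vertex 1.43 -0.456 -2.052
vertex 0.637 0.04 -3.276
endloop
endfacet
facet normal -0.857 -0.200 0.474
outer loop
vertex -1.223 -0.396 -2.246
vertex -0.437 0.08 -0.624
vertex -1.23 0.576 -1.848
endloop
endfacet
facet normal 0.007 -0.926 -0.379
outer loop
vertex -0.429 -0.891 -1.022
vertex -1.223 -0.396 -2.246
vertex 1.43 -0.456 -2.052
endloop
endfacet
facet normal -0.857 -0.202 0.474
outer loop
vertex -0.429 -0.891 -1.022
vertex -0.437 0.08 -0.624
vertex -1.223 -0.396 -2.246
endloop
endfacet
facet normal -0.006 0.925 0.379
outer loop
vertex -1.23 0.576 -1.848
vertex -0.437 0.08 -0.624
vertex 0.629 1.011 -2.878
endloop
endfacet
facet normal 0.857 0.201 -0.475
outer loop
vertex 1.423 0.516 -1.654
vertex 1.43 -0.456 -2.052
vertex 0.629 1.011 -2.878
endloop
endfacet
facet normal -0.007 0.925 0.379
outer loop
vertex 0.629 1.011 -2.878
vertex -0.437 0.08 -0.624
vertex 1.423 0.516 -1.654
endloop
endfacet
facet normal 0.515 -0.322 0.794
outer loop
vertex 1.423 0.516 -1.654
vertex -0.429 -0.891 -1.022
vertex 1.43 -0.456 -2.052
endloop
endfacet
facet normal 0.515 -0.321 0.794
outer loop
vertex -0.437 0.08 -0.624
vertex -0.429 -0.891 -1.022
vertex 1.423 0.516 -1.654
endloop
endfacet

endsolid


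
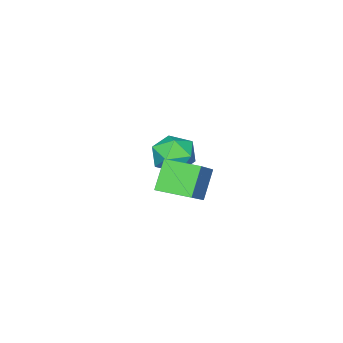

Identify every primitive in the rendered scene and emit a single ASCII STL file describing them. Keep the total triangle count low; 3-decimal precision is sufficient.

solid 
facet normal -0.741 -0.313 -0.594
outer loop
vertex 0.141 -0.528 -0.344
vertex -0.368 0.817 -0.417
vertex 0.969 -0.278 -1.508
endloop
endfacet
facet normal 0.353 -0.934 0.051
outer loop
vertex 2.348 0.303 -0.403
vertex 0.141 -0.528 -0.344
vertex 0.969 -0.278 -1.508
endloop
endfacet
facet normal -0.741 -0.313 -0.594
outer loop
vertex 0.969 -0.278 -1.508
vertex -0.368 0.817 -0.417
vertex 0.46 1.067 -1.581
endloop
endfacet
facet normal 0.571 0.172 -0.803
outer loop
vertex 0.46 1.067 -1.581
vertex 2.348 0.303 -0.403
vertex 0.969 -0.278 -1.508
endloop
endfacet
facet normal -0.571 -0.172 0.803
outer loop
vertex 0.141 -0.528 -0.344
vertex 1.011 1.398 0.688
vertex -0.368 0.817 -0.417
endloop
endfacet
facet normal 0.353 -0.934 0.051
outer loop
vertex 1.52 0.053 0.761
vertex 0.141 -0.528 -0.344
vertex 2.348 0.303 -0.403
endloop
endfacet
facet normal -0.571 -0.172 0.803
outer loop
vertex 1.52 0.053 0.761
vertex 1.011 1.398 0.688
vertex 0.141 -0.528 -0.344
endloop
endfacet
facet normal -0.353 0.934 -0.051
outer loop
vertex -0.368 0.817 -0.417
vertex 1.011 1.398 0.688
vertex 0.46 1.067 -1.581
endloop
endfacet
facet normal 0.571 0.172 -0.803
outer loop
vertex 1.839 1.648 -0.476
vertex 2.348 0.303 -0.403
vertex 0.46 1.067 -1.581
endloop
endfacet
facet normal -0.353 0.934 -0.051
outer loop
vertex 0.46 1.067 -1.581
vertex 1.011 1.398 0.688
vertex 1.839 1.648 -0.476
endloop
endfacet
facet normal 0.741 0.313 0.594
outer loop
vertex 1.839 1.648 -0.476
vertex 1.52 0.053 0.761
vertex 2.348 0.303 -0.403
endloop
endfacet
facet normal 0.741 0.313 0.594
outer loop
vertex 1.011 1.398 0.688
vertex 1.52 0.053 0.761
vertex 1.839 1.648 -0.476
endloop
endfacet
facet normal -0.964 0.255 -0.077
outer loop
vertex -3.824 -2.978 -3.244
vertex -4.101 -3.956 -3.022
vertex -3.979 -3.263 -2.255
endloop
endfacet
facet normal -0.570 0.809 0.144
outer loop
vertex -3.824 -2.978 -3.244
vertex -3.979 -3.263 -2.255
vertex -3.173 -2.651 -2.5
endloop
endfacet
facet normal -0.070 0.934 -0.349
outer loop
vertex -3.824 -2.978 -3.244
vertex -3.173 -2.651 -2.5
vertex -2.798 -2.966 -3.419
endloop
endfacet
facet normal -0.155 0.459 -0.875
outer loop
vertex -3.824 -2.978 -3.244
vertex -2.798 -2.966 -3.419
vertex -3.372 -3.772 -3.741
endloop
endfacet
facet normal -0.707 0.040 -0.706
outer loop
vertex -3.824 -2.978 -3.244
vertex -3.372 -3.772 -3.741
vertex -4.101 -3.956 -3.022
endloop
endfacet
facet normal -0.241 0.617 0.749
outer loop
vertex -3.173 -2.651 -2.5
vertex -3.979 -3.263 -2.255
vertex -3.048 -3.428 -1.819
endloop
endfacet
facet normal -0.878 -0.277 0.390
outer loop
vertex -3.979 -3.263 -2.255
vertex -4.101 -3.956 -3.022
vertex -3.622 -4.234 -2.141
endloop
endfacet
facet normal -0.462 -0.625 -0.629
outer loop
vertex -4.101 -3.956 -3.022
vertex -3.372 -3.772 -3.741
vertex -3.247 -4.549 -3.06
endloop
endfacet
facet normal 0.431 0.053 -0.901
outer loop
vertex -3.372 -3.772 -3.741
vertex -2.798 -2.966 -3.419
vertex -2.441 -3.937 -3.305
endloop
endfacet
facet normal 0.568 0.821 -0.050
outer loop
vertex -2.798 -2.966 -3.419
vertex -3.173 -2.651 -2.5
vertex -2.319 -3.244 -2.538
endloop
endfacet
facet normal 0.155 -0.459 0.875
outer loop
vertex -2.596 -4.222 -2.316
vertex -3.048 -3.428 -1.819
vertex -3.622 -4.234 -2.141
endloop
endfacet
facet normal 0.070 -0.934 0.349
outer loop
vertex -2.596 -4.222 -2.316
vertex -3.622 -4.234 -2.141
vertex -3.247 -4.549 -3.06
endloop
endfacet
facet normal 0.570 -0.809 -0.144
outer loop
vertex -2.596 -4.222 -2.316
vertex -3.247 -4.549 -3.06
vertex -2.441 -3.937 -3.305
endloop
endfacet
facet normal 0.964 -0.255 0.077
outer loop
vertex -2.596 -4.222 -2.316
vertex -2.441 -3.937 -3.305
vertex -2.319 -3.244 -2.538
endloop
endfacet
facet normal 0.707 -0.040 0.706
outer loop
vertex -2.596 -4.222 -2.316
vertex -2.319 -3.244 -2.538
vertex -3.048 -3.428 -1.819
endloop
endfacet
facet normal -0.431 -0.053 0.901
outer loop
vertex -3.622 -4.234 -2.141
vertex -3.048 -3.428 -1.819
vertex -3.979 -3.263 -2.255
endloop
endfacet
facet normal -0.568 -0.821 0.050
outer loop
vertex -3.247 -4.549 -3.06
vertex -3.622 -4.234 -2.141
vertex -4.101 -3.956 -3.022
endloop
endfacet
facet normal 0.241 -0.617 -0.749
outer loop
vertex -2.441 -3.937 -3.305
vertex -3.247 -4.549 -3.06
vertex -3.372 -3.772 -3.741
endloop
endfacet
facet normal 0.878 0.277 -0.390
outer loop
vertex -2.319 -3.244 -2.538
vertex -2.441 -3.937 -3.305
vertex -2.798 -2.966 -3.419
endloop
endfacet
facet normal 0.462 0.625 0.629
outer loop
vertex -3.048 -3.428 -1.819
vertex -2.319 -3.244 -2.538
vertex -3.173 -2.651 -2.5
endloop
endfacet

endsolid


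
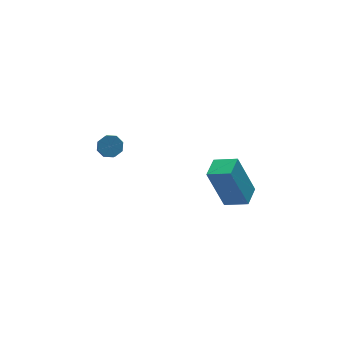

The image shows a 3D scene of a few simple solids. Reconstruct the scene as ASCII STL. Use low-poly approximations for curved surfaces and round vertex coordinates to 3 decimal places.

solid 
facet normal -0.616 0.695 -0.371
outer loop
vertex 0.829 0.799 -0.77
vertex 1.623 1.516 -0.746
vertex 1.41 0.224 -2.812
endloop
endfacet
facet normal -0.742 -0.670 -0.022
outer loop
vertex 2.137 -0.596 -2.374
vertex 0.829 0.799 -0.77
vertex 1.41 0.224 -2.812
endloop
endfacet
facet normal -0.616 0.695 -0.371
outer loop
vertex 1.41 0.224 -2.812
vertex 1.623 1.516 -0.746
vertex 2.204 0.941 -2.788
endloop
endfacet
facet normal 0.264 -0.262 -0.928
outer loop
vertex 2.204 0.941 -2.788
vertex 2.137 -0.596 -2.374
vertex 1.41 0.224 -2.812
endloop
endfacet
facet normal -0.264 0.262 0.928
outer loop
vertex 0.829 0.799 -0.77
vertex 2.35 0.696 -0.308
vertex 1.623 1.516 -0.746
endloop
endfacet
facet normal -0.742 -0.670 -0.022
outer loop
vertex 1.556 -0.021 -0.332
vertex 0.829 0.799 -0.77
vertex 2.137 -0.596 -2.374
endloop
endfacet
facet normal -0.264 0.262 0.928
outer loop
vertex 1.556 -0.021 -0.332
vertex 2.35 0.696 -0.308
vertex 0.829 0.799 -0.77
endloop
endfacet
facet normal 0.742 0.670 0.022
outer loop
vertex 1.623 1.516 -0.746
vertex 2.35 0.696 -0.308
vertex 2.204 0.941 -2.788
endloop
endfacet
facet normal 0.264 -0.262 -0.928
outer loop
vertex 2.931 0.121 -2.35
vertex 2.137 -0.596 -2.374
vertex 2.204 0.941 -2.788
endloop
endfacet
facet normal 0.742 0.670 0.022
outer loop
vertex 2.204 0.941 -2.788
vertex 2.35 0.696 -0.308
vertex 2.931 0.121 -2.35
endloop
endfacet
facet normal 0.616 -0.695 0.371
outer loop
vertex 2.931 0.121 -2.35
vertex 1.556 -0.021 -0.332
vertex 2.137 -0.596 -2.374
endloop
endfacet
facet normal 0.616 -0.695 0.371
outer loop
vertex 2.35 0.696 -0.308
vertex 1.556 -0.021 -0.332
vertex 2.931 0.121 -2.35
endloop
endfacet
facet normal 0.281 0.630 -0.724
outer loop
vertex -2.948 1.531 2.189
vertex -3.3 1.908 2.38
vertex -2.773 1.784 2.477
endloop
endfacet
facet normal 0.865 -0.494 -0.092
outer loop
vertex -2.948 1.531 2.189
vertex -2.773 1.784 2.477
vertex -3.368 0.595 3.27
endloop
endfacet
facet normal 0.865 -0.494 -0.092
outer loop
vertex -3.368 0.595 3.27
vertex -2.773 1.784 2.477
vertex -3.193 0.848 3.557
endloop
endfacet
facet normal -0.281 -0.628 0.725
outer loop
vertex -3.368 0.595 3.27
vertex -3.193 0.848 3.557
vertex -3.72 0.972 3.46
endloop
endfacet
facet normal 0.281 0.628 -0.726
outer loop
vertex -2.773 1.784 2.477
vertex -3.3 1.908 2.38
vertex -2.907 2.11 2.707
endloop
endfacet
facet normal 0.905 0.077 0.418
outer loop
vertex -2.773 1.784 2.477
vertex -2.907 2.11 2.707
vertex -3.193 0.848 3.557
endloop
endfacet
facet normal 0.906 0.075 0.416
outer loop
vertex -3.193 0.848 3.557
vertex -2.907 2.11 2.707
vertex -3.326 1.174 3.788
endloop
endfacet
facet normal -0.281 -0.629 0.725
outer loop
vertex -3.193 0.848 3.557
vertex -3.326 1.174 3.788
vertex -3.72 0.972 3.46
endloop
endfacet
facet normal 0.282 0.627 -0.726
outer loop
vertex -2.907 2.11 2.707
vertex -3.3 1.908 2.38
vertex -3.271 2.318 2.745
endloop
endfacet
facet normal 0.415 0.602 0.682
outer loop
vertex -2.907 2.11 2.707
vertex -3.271 2.318 2.745
vertex -3.326 1.174 3.788
endloop
endfacet
facet normal 0.414 0.602 0.682
outer loop
vertex -3.326 1.174 3.788
vertex -3.271 2.318 2.745
vertex -3.691 1.382 3.826
endloop
endfacet
facet normal -0.282 -0.628 0.726
outer loop
vertex -3.326 1.174 3.788
vertex -3.691 1.382 3.826
vertex -3.72 0.972 3.46
endloop
endfacet
facet normal 0.280 0.627 -0.727
outer loop
vertex -3.271 2.318 2.745
vertex -3.3 1.908 2.38
vertex -3.652 2.285 2.57
endloop
endfacet
facet normal -0.318 0.774 0.547
outer loop
vertex -3.271 2.318 2.745
vertex -3.652 2.285 2.57
vertex -3.691 1.382 3.826
endloop
endfacet
facet normal -0.318 0.774 0.547
outer loop
vertex -3.691 1.382 3.826
vertex -3.652 2.285 2.57
vertex -4.072 1.349 3.651
endloop
endfacet
facet normal -0.279 -0.628 0.726
outer loop
vertex -3.691 1.382 3.826
vertex -4.072 1.349 3.651
vertex -3.72 0.972 3.46
endloop
endfacet
facet normal 0.281 0.628 -0.725
outer loop
vertex -3.652 2.285 2.57
vertex -3.3 1.908 2.38
vertex -3.827 2.032 2.283
endloop
endfacet
facet normal -0.865 0.494 0.092
outer loop
vertex -3.652 2.285 2.57
vertex -3.827 2.032 2.283
vertex -4.072 1.349 3.651
endloop
endfacet
facet normal -0.865 0.494 0.092
outer loop
vertex -4.072 1.349 3.651
vertex -3.827 2.032 2.283
vertex -4.247 1.096 3.363
endloop
endfacet
facet normal -0.281 -0.630 0.724
outer loop
vertex -4.072 1.349 3.651
vertex -4.247 1.096 3.363
vertex -3.72 0.972 3.46
endloop
endfacet
facet normal 0.281 0.629 -0.725
outer loop
vertex -3.827 2.032 2.283
vertex -3.3 1.908 2.38
vertex -3.694 1.706 2.052
endloop
endfacet
facet normal -0.906 -0.074 -0.417
outer loop
vertex -3.827 2.032 2.283
vertex -3.694 1.706 2.052
vertex -4.247 1.096 3.363
endloop
endfacet
facet normal -0.905 -0.077 -0.418
outer loop
vertex -4.247 1.096 3.363
vertex -3.694 1.706 2.052
vertex -4.113 0.77 3.133
endloop
endfacet
facet normal -0.281 -0.628 0.726
outer loop
vertex -4.247 1.096 3.363
vertex -4.113 0.77 3.133
vertex -3.72 0.972 3.46
endloop
endfacet
facet normal 0.282 0.628 -0.726
outer loop
vertex -3.694 1.706 2.052
vertex -3.3 1.908 2.38
vertex -3.329 1.498 2.014
endloop
endfacet
facet normal -0.414 -0.602 -0.682
outer loop
vertex -3.694 1.706 2.052
vertex -3.329 1.498 2.014
vertex -4.113 0.77 3.133
endloop
endfacet
facet normal -0.415 -0.602 -0.682
outer loop
vertex -4.113 0.77 3.133
vertex -3.329 1.498 2.014
vertex -3.749 0.562 3.095
endloop
endfacet
facet normal -0.282 -0.627 0.726
outer loop
vertex -4.113 0.77 3.133
vertex -3.749 0.562 3.095
vertex -3.72 0.972 3.46
endloop
endfacet
facet normal 0.279 0.628 -0.726
outer loop
vertex -3.329 1.498 2.014
vertex -3.3 1.908 2.38
vertex -2.948 1.531 2.189
endloop
endfacet
facet normal 0.318 -0.774 -0.547
outer loop
vertex -3.329 1.498 2.014
vertex -2.948 1.531 2.189
vertex -3.749 0.562 3.095
endloop
endfacet
facet normal 0.318 -0.774 -0.547
outer loop
vertex -3.749 0.562 3.095
vertex -2.948 1.531 2.189
vertex -3.368 0.595 3.27
endloop
endfacet
facet normal -0.280 -0.627 0.727
outer loop
vertex -3.749 0.562 3.095
vertex -3.368 0.595 3.27
vertex -3.72 0.972 3.46
endloop
endfacet

endsolid


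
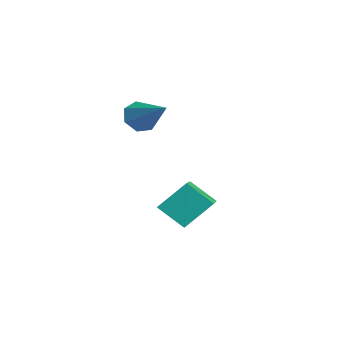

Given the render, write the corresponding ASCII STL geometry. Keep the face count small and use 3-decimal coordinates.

solid 
facet normal -0.837 -0.266 -0.478
outer loop
vertex 2.499 -0.14 -0.477
vertex 2.122 0.106 0.046
vertex 2.34 0.436 -0.519
endloop
endfacet
facet normal 0.738 0.156 -0.657
outer loop
vertex 2.499 -0.14 -0.477
vertex 2.34 0.436 -0.519
vertex 3.538 0.554 0.854
endloop
endfacet
facet normal -0.838 -0.264 -0.478
outer loop
vertex 2.34 0.436 -0.519
vertex 2.122 0.106 0.046
vertex 2.018 0.763 -0.135
endloop
endfacet
facet normal 0.375 0.837 -0.399
outer loop
vertex 2.34 0.436 -0.519
vertex 2.018 0.763 -0.135
vertex 3.538 0.554 0.854
endloop
endfacet
facet normal -0.838 -0.264 -0.478
outer loop
vertex 2.018 0.763 -0.135
vertex 2.122 0.106 0.046
vertex 1.774 0.596 0.385
endloop
endfacet
facet normal -0.052 0.958 0.283
outer loop
vertex 2.018 0.763 -0.135
vertex 1.774 0.596 0.385
vertex 3.538 0.554 0.854
endloop
endfacet
facet normal -0.838 -0.265 -0.478
outer loop
vertex 1.774 0.596 0.385
vertex 2.122 0.106 0.046
vertex 1.792 0.059 0.651
endloop
endfacet
facet normal -0.223 0.427 0.877
outer loop
vertex 1.774 0.596 0.385
vertex 1.792 0.059 0.651
vertex 3.538 0.554 0.854
endloop
endfacet
facet normal -0.838 -0.265 -0.477
outer loop
vertex 1.792 0.059 0.651
vertex 2.122 0.106 0.046
vertex 2.059 -0.442 0.461
endloop
endfacet
facet normal -0.007 -0.358 0.934
outer loop
vertex 1.792 0.059 0.651
vertex 2.059 -0.442 0.461
vertex 3.538 0.554 0.854
endloop
endfacet
facet normal -0.838 -0.265 -0.477
outer loop
vertex 2.059 -0.442 0.461
vertex 2.122 0.106 0.046
vertex 2.373 -0.531 -0.041
endloop
endfacet
facet normal 0.431 -0.803 0.412
outer loop
vertex 2.059 -0.442 0.461
vertex 2.373 -0.531 -0.041
vertex 3.538 0.554 0.854
endloop
endfacet
facet normal -0.837 -0.264 -0.479
outer loop
vertex 2.373 -0.531 -0.041
vertex 2.122 0.106 0.046
vertex 2.499 -0.14 -0.477
endloop
endfacet
facet normal 0.763 -0.575 -0.295
outer loop
vertex 2.373 -0.531 -0.041
vertex 2.499 -0.14 -0.477
vertex 3.538 0.554 0.854
endloop
endfacet
facet normal -0.494 -0.593 0.636
outer loop
vertex 4.363 0.96 -2.342
vertex 2.687 1.682 -2.97
vertex 4.301 -0.038 -3.322
endloop
endfacet
facet normal 0.869 -0.374 0.326
outer loop
vertex 4.913 0.698 -4.11
vertex 4.363 0.96 -2.342
vertex 4.301 -0.038 -3.322
endloop
endfacet
facet normal -0.494 -0.593 0.636
outer loop
vertex 4.301 -0.038 -3.322
vertex 2.687 1.682 -2.97
vertex 2.625 0.684 -3.95
endloop
endfacet
facet normal -0.045 -0.713 -0.700
outer loop
vertex 2.625 0.684 -3.95
vertex 4.913 0.698 -4.11
vertex 4.301 -0.038 -3.322
endloop
endfacet
facet normal 0.045 0.713 0.700
outer loop
vertex 4.363 0.96 -2.342
vertex 3.299 2.418 -3.758
vertex 2.687 1.682 -2.97
endloop
endfacet
facet normal 0.869 -0.374 0.326
outer loop
vertex 4.975 1.696 -3.13
vertex 4.363 0.96 -2.342
vertex 4.913 0.698 -4.11
endloop
endfacet
facet normal 0.045 0.713 0.700
outer loop
vertex 4.975 1.696 -3.13
vertex 3.299 2.418 -3.758
vertex 4.363 0.96 -2.342
endloop
endfacet
facet normal -0.869 0.374 -0.326
outer loop
vertex 2.687 1.682 -2.97
vertex 3.299 2.418 -3.758
vertex 2.625 0.684 -3.95
endloop
endfacet
facet normal -0.045 -0.713 -0.700
outer loop
vertex 3.237 1.42 -4.738
vertex 4.913 0.698 -4.11
vertex 2.625 0.684 -3.95
endloop
endfacet
facet normal -0.869 0.374 -0.326
outer loop
vertex 2.625 0.684 -3.95
vertex 3.299 2.418 -3.758
vertex 3.237 1.42 -4.738
endloop
endfacet
facet normal 0.494 0.593 -0.636
outer loop
vertex 3.237 1.42 -4.738
vertex 4.975 1.696 -3.13
vertex 4.913 0.698 -4.11
endloop
endfacet
facet normal 0.494 0.593 -0.636
outer loop
vertex 3.299 2.418 -3.758
vertex 4.975 1.696 -3.13
vertex 3.237 1.42 -4.738
endloop
endfacet

endsolid


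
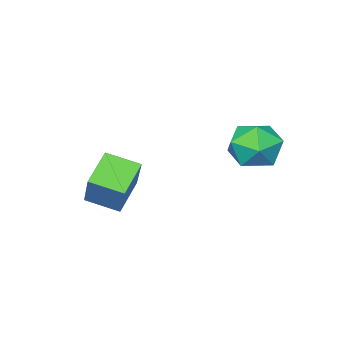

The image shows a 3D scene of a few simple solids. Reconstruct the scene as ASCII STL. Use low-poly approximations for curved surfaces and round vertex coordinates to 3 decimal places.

solid 
facet normal -0.527 0.797 -0.295
outer loop
vertex 0.537 -2.729 0.194
vertex 1.123 -1.799 1.656
vertex 1.662 -2.262 -0.555
endloop
endfacet
facet normal -0.320 -0.509 -0.799
outer loop
vertex 2.337 -3.281 -0.176
vertex 0.537 -2.729 0.194
vertex 1.662 -2.262 -0.555
endloop
endfacet
facet normal -0.528 0.796 -0.295
outer loop
vertex 1.662 -2.262 -0.555
vertex 1.123 -1.799 1.656
vertex 2.248 -1.331 0.908
endloop
endfacet
facet normal 0.787 0.327 -0.523
outer loop
vertex 2.248 -1.331 0.908
vertex 2.337 -3.281 -0.176
vertex 1.662 -2.262 -0.555
endloop
endfacet
facet normal -0.787 -0.327 0.523
outer loop
vertex 0.537 -2.729 0.194
vertex 1.798 -2.818 2.035
vertex 1.123 -1.799 1.656
endloop
endfacet
facet normal -0.320 -0.508 -0.800
outer loop
vertex 1.212 -3.749 0.572
vertex 0.537 -2.729 0.194
vertex 2.337 -3.281 -0.176
endloop
endfacet
facet normal -0.787 -0.327 0.523
outer loop
vertex 1.212 -3.749 0.572
vertex 1.798 -2.818 2.035
vertex 0.537 -2.729 0.194
endloop
endfacet
facet normal 0.320 0.509 0.799
outer loop
vertex 1.123 -1.799 1.656
vertex 1.798 -2.818 2.035
vertex 2.248 -1.331 0.908
endloop
endfacet
facet normal 0.787 0.327 -0.523
outer loop
vertex 2.923 -2.351 1.286
vertex 2.337 -3.281 -0.176
vertex 2.248 -1.331 0.908
endloop
endfacet
facet normal 0.321 0.508 0.799
outer loop
vertex 2.248 -1.331 0.908
vertex 1.798 -2.818 2.035
vertex 2.923 -2.351 1.286
endloop
endfacet
facet normal 0.528 -0.797 0.295
outer loop
vertex 2.923 -2.351 1.286
vertex 1.212 -3.749 0.572
vertex 2.337 -3.281 -0.176
endloop
endfacet
facet normal 0.527 -0.797 0.296
outer loop
vertex 1.798 -2.818 2.035
vertex 1.212 -3.749 0.572
vertex 2.923 -2.351 1.286
endloop
endfacet
facet normal -0.584 0.768 -0.263
outer loop
vertex -1.658 1.431 1.902
vertex -2.512 0.852 2.107
vertex -2.081 1.439 2.865
endloop
endfacet
facet normal 0.035 0.999 0.007
outer loop
vertex -1.658 1.431 1.902
vertex -2.081 1.439 2.865
vertex -1.036 1.403 2.749
endloop
endfacet
facet normal 0.563 0.728 -0.390
outer loop
vertex -1.658 1.431 1.902
vertex -1.036 1.403 2.749
vertex -0.822 0.794 1.92
endloop
endfacet
facet normal 0.271 0.330 -0.904
outer loop
vertex -1.658 1.431 1.902
vertex -0.822 0.794 1.92
vertex -1.734 0.453 1.522
endloop
endfacet
facet normal -0.439 0.355 -0.826
outer loop
vertex -1.658 1.431 1.902
vertex -1.734 0.453 1.522
vertex -2.512 0.852 2.107
endloop
endfacet
facet normal 0.100 0.738 0.667
outer loop
vertex -1.036 1.403 2.749
vertex -2.081 1.439 2.865
vertex -1.506 0.807 3.478
endloop
endfacet
facet normal -0.902 0.364 0.231
outer loop
vertex -2.081 1.439 2.865
vertex -2.512 0.852 2.107
vertex -2.418 0.466 3.08
endloop
endfacet
facet normal -0.667 -0.305 -0.680
outer loop
vertex -2.512 0.852 2.107
vertex -1.734 0.453 1.522
vertex -2.204 -0.143 2.251
endloop
endfacet
facet normal 0.481 -0.345 -0.806
outer loop
vertex -1.734 0.453 1.522
vertex -0.822 0.794 1.92
vertex -1.159 -0.179 2.135
endloop
endfacet
facet normal 0.954 0.299 0.027
outer loop
vertex -0.822 0.794 1.92
vertex -1.036 1.403 2.749
vertex -0.728 0.408 2.893
endloop
endfacet
facet normal -0.271 -0.330 0.904
outer loop
vertex -1.582 -0.171 3.098
vertex -1.506 0.807 3.478
vertex -2.418 0.466 3.08
endloop
endfacet
facet normal -0.563 -0.728 0.390
outer loop
vertex -1.582 -0.171 3.098
vertex -2.418 0.466 3.08
vertex -2.204 -0.143 2.251
endloop
endfacet
facet normal -0.035 -0.999 -0.007
outer loop
vertex -1.582 -0.171 3.098
vertex -2.204 -0.143 2.251
vertex -1.159 -0.179 2.135
endloop
endfacet
facet normal 0.584 -0.768 0.263
outer loop
vertex -1.582 -0.171 3.098
vertex -1.159 -0.179 2.135
vertex -0.728 0.408 2.893
endloop
endfacet
facet normal 0.439 -0.355 0.826
outer loop
vertex -1.582 -0.171 3.098
vertex -0.728 0.408 2.893
vertex -1.506 0.807 3.478
endloop
endfacet
facet normal -0.481 0.345 0.806
outer loop
vertex -2.418 0.466 3.08
vertex -1.506 0.807 3.478
vertex -2.081 1.439 2.865
endloop
endfacet
facet normal -0.954 -0.299 -0.027
outer loop
vertex -2.204 -0.143 2.251
vertex -2.418 0.466 3.08
vertex -2.512 0.852 2.107
endloop
endfacet
facet normal -0.100 -0.738 -0.667
outer loop
vertex -1.159 -0.179 2.135
vertex -2.204 -0.143 2.251
vertex -1.734 0.453 1.522
endloop
endfacet
facet normal 0.902 -0.364 -0.231
outer loop
vertex -0.728 0.408 2.893
vertex -1.159 -0.179 2.135
vertex -0.822 0.794 1.92
endloop
endfacet
facet normal 0.667 0.305 0.680
outer loop
vertex -1.506 0.807 3.478
vertex -0.728 0.408 2.893
vertex -1.036 1.403 2.749
endloop
endfacet

endsolid
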